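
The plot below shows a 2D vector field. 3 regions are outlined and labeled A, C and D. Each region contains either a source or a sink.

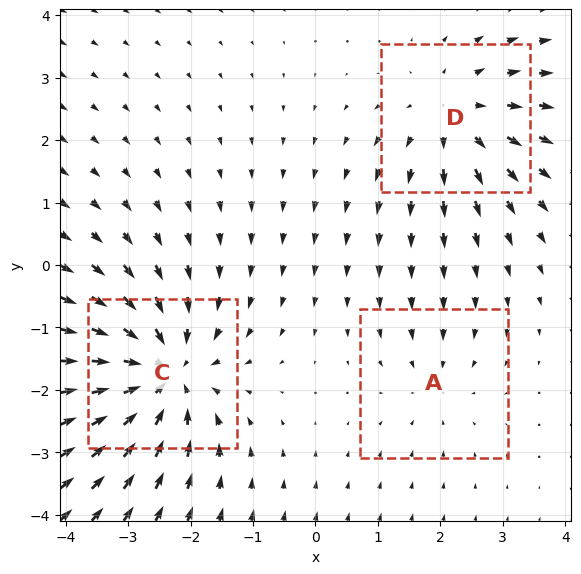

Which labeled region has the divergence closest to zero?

A

Divergence at each region's feature centre — A: about -2, C: about -5, D: about +3. Region A is closest to zero.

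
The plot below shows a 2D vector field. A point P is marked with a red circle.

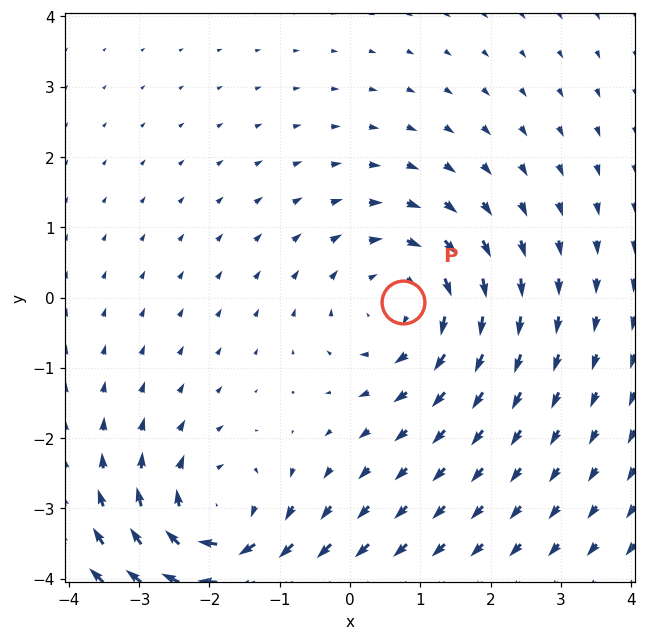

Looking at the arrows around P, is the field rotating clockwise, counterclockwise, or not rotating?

Near P at (0.8, -0.1) the arrows circulate clockwise. The curl (z-component) there is about -4; negative curl means clockwise rotation.

clockwise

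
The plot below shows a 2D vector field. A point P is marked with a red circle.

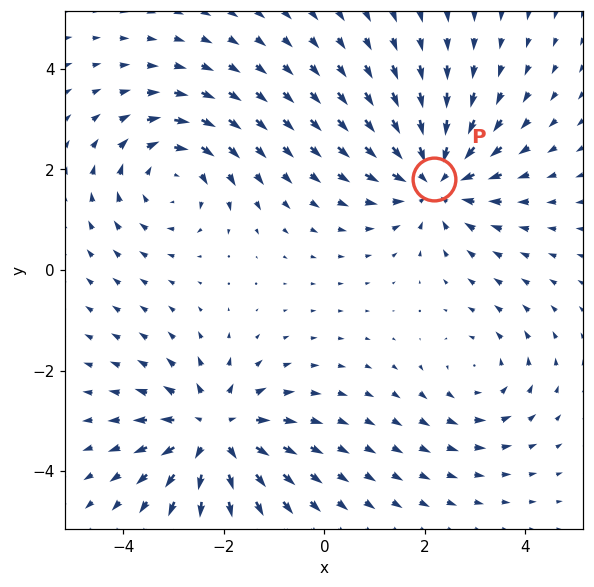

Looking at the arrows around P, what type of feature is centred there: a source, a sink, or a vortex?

sink

At P (2.2, 1.8) the arrows converge inward. Divergence about -4, curl ≈0 — negative divergence with near-zero curl is a sink.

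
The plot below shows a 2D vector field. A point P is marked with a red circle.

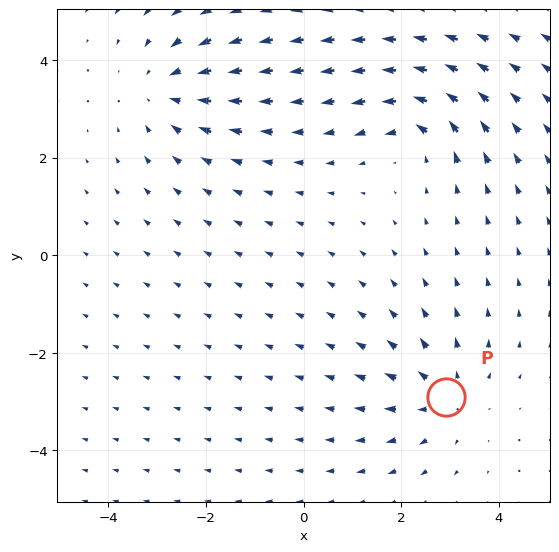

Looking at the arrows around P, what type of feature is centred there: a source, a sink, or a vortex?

source

At P (2.9, -2.9) the arrows spread outward. Divergence about +3, curl ≈0 — positive divergence with near-zero curl is a source.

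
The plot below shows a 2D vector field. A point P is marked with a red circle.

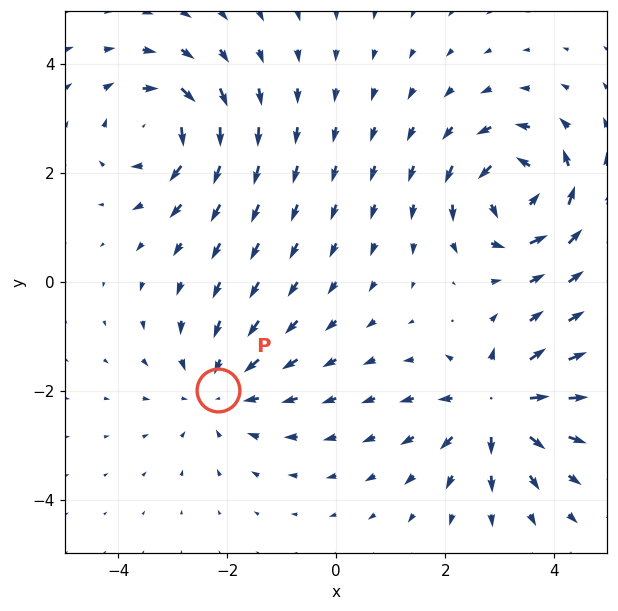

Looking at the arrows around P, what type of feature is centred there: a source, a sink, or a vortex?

sink

At P (-2.2, -2.0) the arrows converge inward. Divergence about -4, curl ≈0 — negative divergence with near-zero curl is a sink.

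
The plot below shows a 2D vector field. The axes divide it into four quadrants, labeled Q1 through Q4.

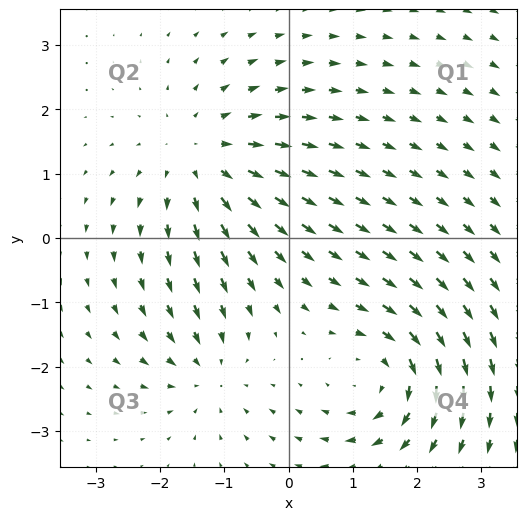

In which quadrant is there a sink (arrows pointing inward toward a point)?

Q3

The sink sits at approximately (-1.3, -2.1), which lies in quadrant Q3. The divergence there is about -3, negative as expected for a sink.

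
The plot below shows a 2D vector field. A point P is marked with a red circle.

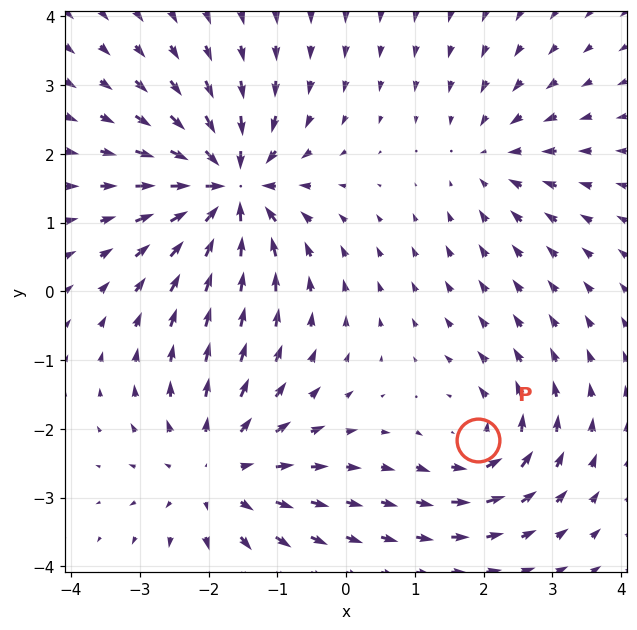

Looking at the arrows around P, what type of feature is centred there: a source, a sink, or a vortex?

vortex

At P (1.9, -2.2) the arrows circulate counterclockwise. Divergence ≈0, curl about +4 — near-zero divergence with nonzero curl is a vortex.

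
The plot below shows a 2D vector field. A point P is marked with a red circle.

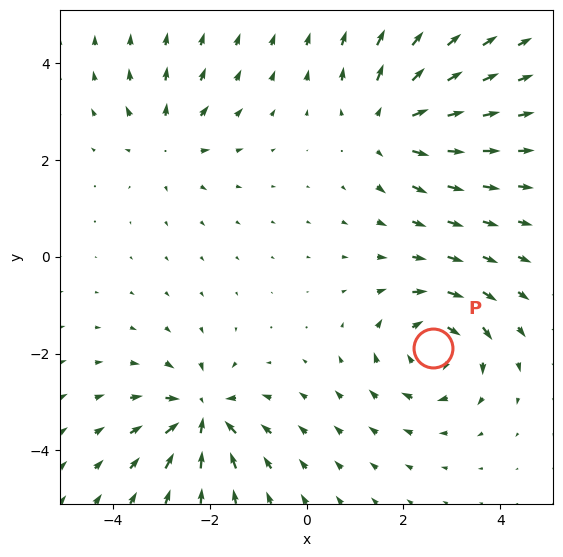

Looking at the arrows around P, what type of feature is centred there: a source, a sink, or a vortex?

vortex

At P (2.6, -1.9) the arrows circulate clockwise. Divergence ≈0, curl about -5 — near-zero divergence with nonzero curl is a vortex.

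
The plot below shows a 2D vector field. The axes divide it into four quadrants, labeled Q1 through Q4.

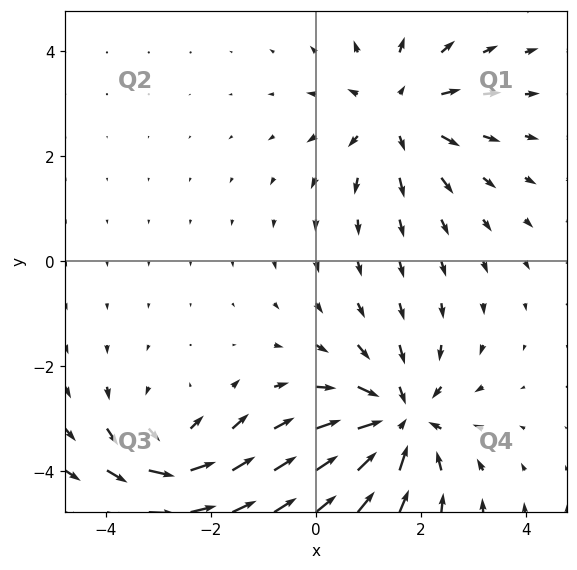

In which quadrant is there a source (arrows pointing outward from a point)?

The source sits at approximately (1.5, 2.8), which lies in quadrant Q1. The divergence there is about +4, positive as expected for a source.

Q1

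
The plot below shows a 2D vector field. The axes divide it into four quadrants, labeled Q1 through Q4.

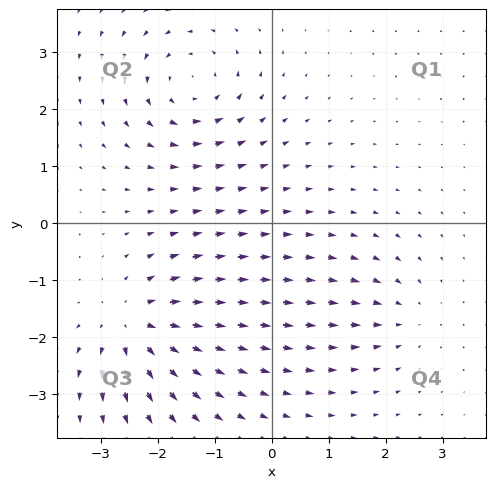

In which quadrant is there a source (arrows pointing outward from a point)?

Q3

The source sits at approximately (-2.4, -1.8), which lies in quadrant Q3. The divergence there is about +6, positive as expected for a source.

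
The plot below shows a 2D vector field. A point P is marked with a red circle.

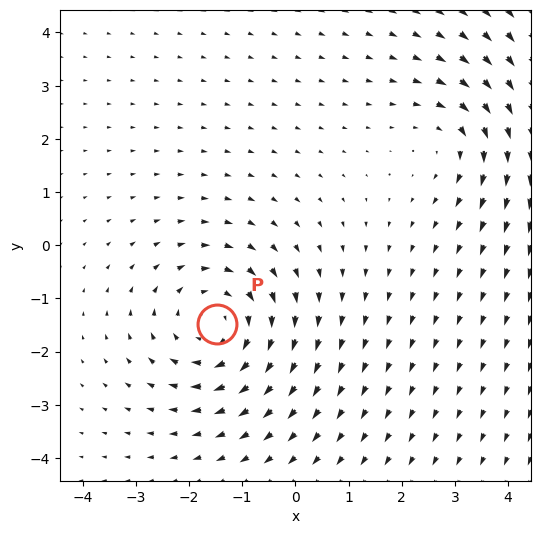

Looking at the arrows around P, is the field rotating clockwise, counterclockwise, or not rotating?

Near P at (-1.5, -1.5) the arrows circulate clockwise. The curl (z-component) there is about -4; negative curl means clockwise rotation.

clockwise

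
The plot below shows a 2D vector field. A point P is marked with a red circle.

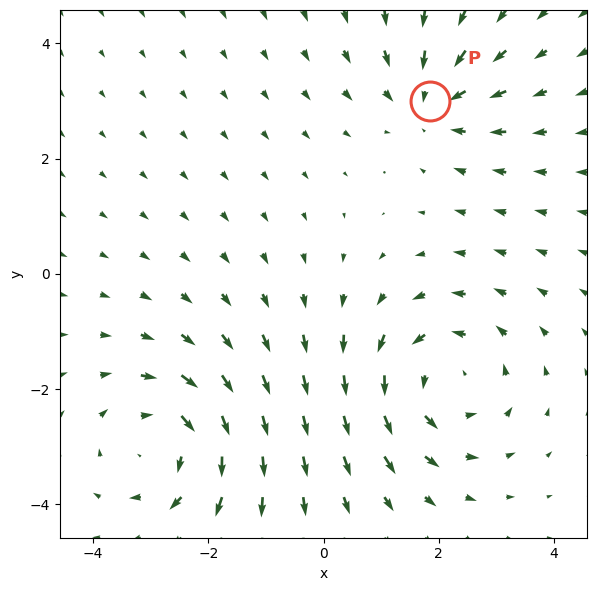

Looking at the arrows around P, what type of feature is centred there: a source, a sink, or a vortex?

sink

At P (1.8, 3.0) the arrows converge inward. Divergence about -3, curl ≈0 — negative divergence with near-zero curl is a sink.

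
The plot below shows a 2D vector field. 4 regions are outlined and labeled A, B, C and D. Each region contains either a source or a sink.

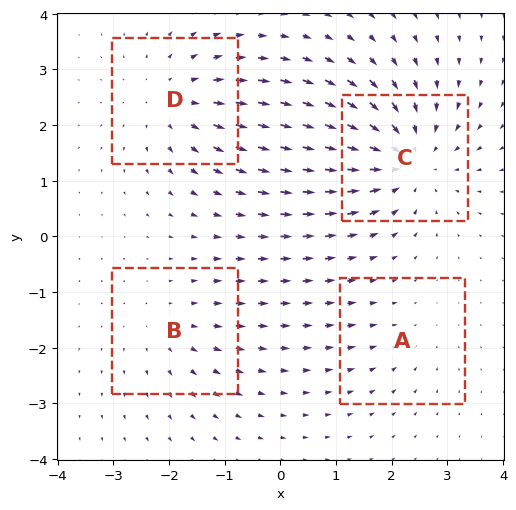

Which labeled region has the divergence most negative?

Divergence at each region's feature centre — A: about -2, B: about +3, C: about -6, D: about +4. Region C is most negative.

C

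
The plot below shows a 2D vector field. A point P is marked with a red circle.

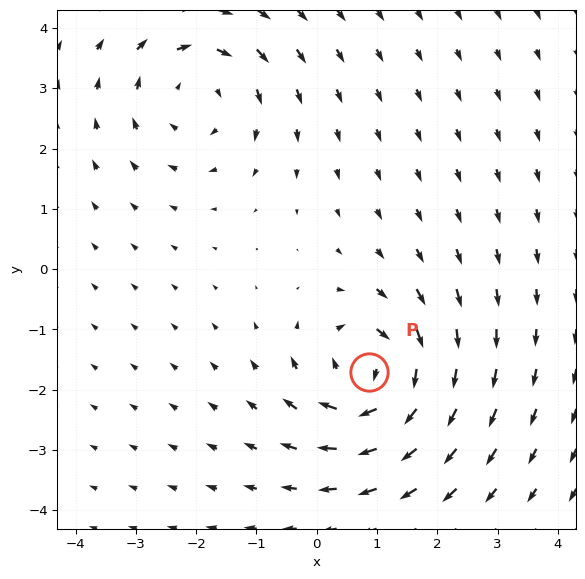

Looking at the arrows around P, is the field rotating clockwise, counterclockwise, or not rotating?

Near P at (0.9, -1.7) the arrows circulate clockwise. The curl (z-component) there is about -6; negative curl means clockwise rotation.

clockwise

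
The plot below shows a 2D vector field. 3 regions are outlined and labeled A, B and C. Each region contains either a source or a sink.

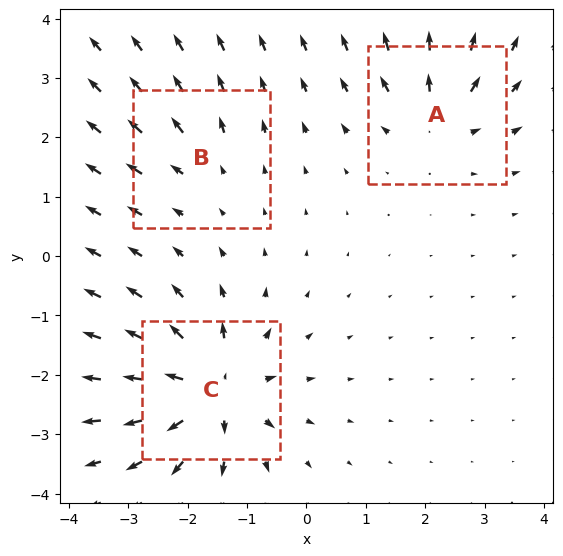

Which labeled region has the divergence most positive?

Divergence at each region's feature centre — A: about +4, B: about +2, C: about +7. Region C is most positive.

C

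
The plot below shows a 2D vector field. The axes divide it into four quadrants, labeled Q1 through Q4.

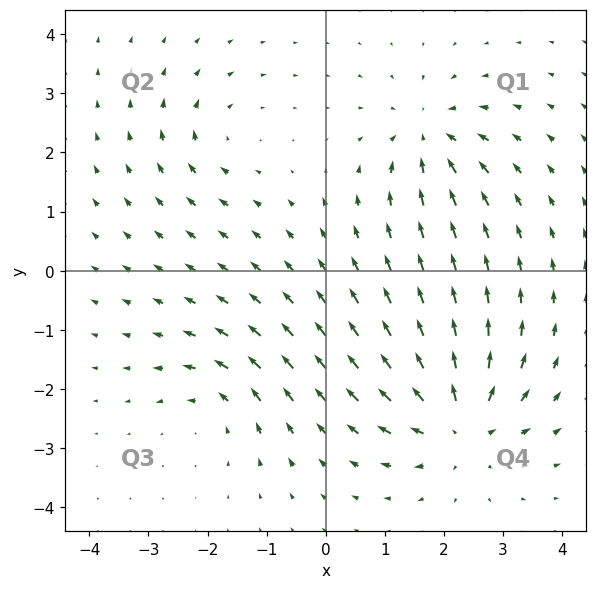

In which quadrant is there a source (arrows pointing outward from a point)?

The source sits at approximately (2.3, -2.6), which lies in quadrant Q4. The divergence there is about +5, positive as expected for a source.

Q4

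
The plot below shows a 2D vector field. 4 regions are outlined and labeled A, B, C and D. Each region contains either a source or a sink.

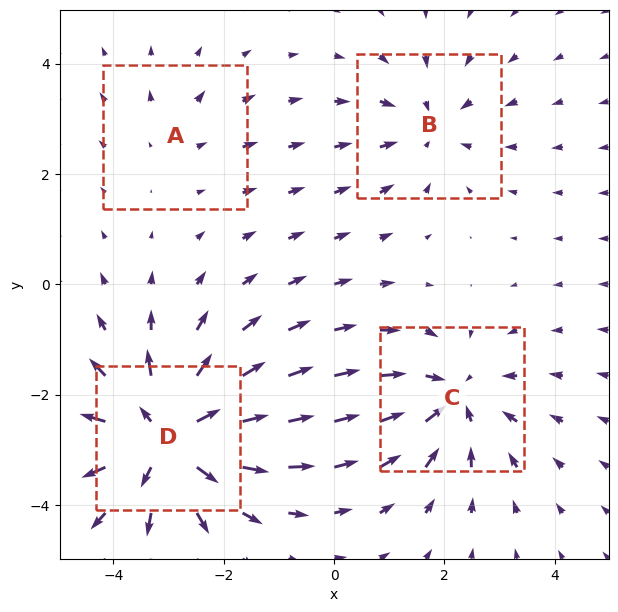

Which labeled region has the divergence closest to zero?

A

Divergence at each region's feature centre — A: about +2, B: about -3, C: about -4, D: about +6. Region A is closest to zero.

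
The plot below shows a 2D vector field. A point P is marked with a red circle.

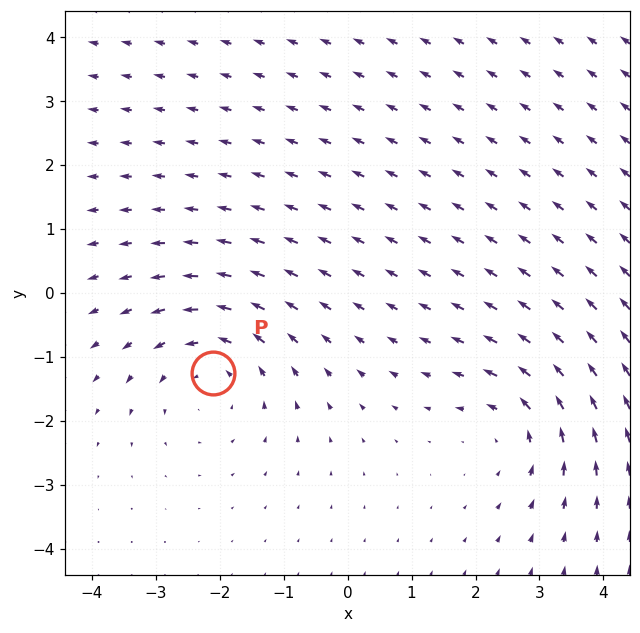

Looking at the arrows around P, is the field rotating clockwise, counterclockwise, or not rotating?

Near P at (-2.1, -1.3) the arrows circulate counterclockwise. The curl (z-component) there is about +3; positive curl means counterclockwise rotation.

counterclockwise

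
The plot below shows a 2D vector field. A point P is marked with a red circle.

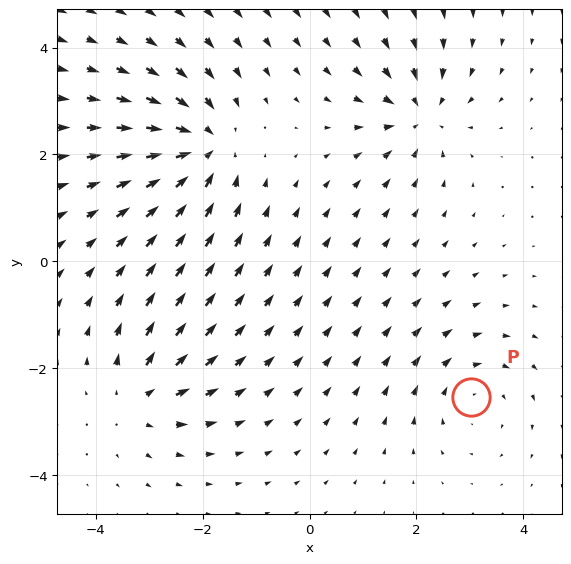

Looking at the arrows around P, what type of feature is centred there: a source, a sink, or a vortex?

vortex

At P (3.0, -2.5) the arrows circulate clockwise. Divergence ≈0, curl about -3 — near-zero divergence with nonzero curl is a vortex.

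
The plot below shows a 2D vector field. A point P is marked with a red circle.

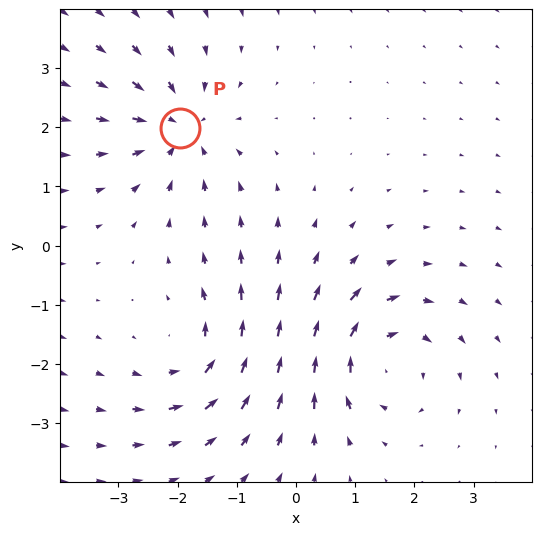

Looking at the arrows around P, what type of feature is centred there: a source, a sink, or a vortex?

At P (-2.0, 2.0) the arrows converge inward. Divergence about -4, curl ≈0 — negative divergence with near-zero curl is a sink.

sink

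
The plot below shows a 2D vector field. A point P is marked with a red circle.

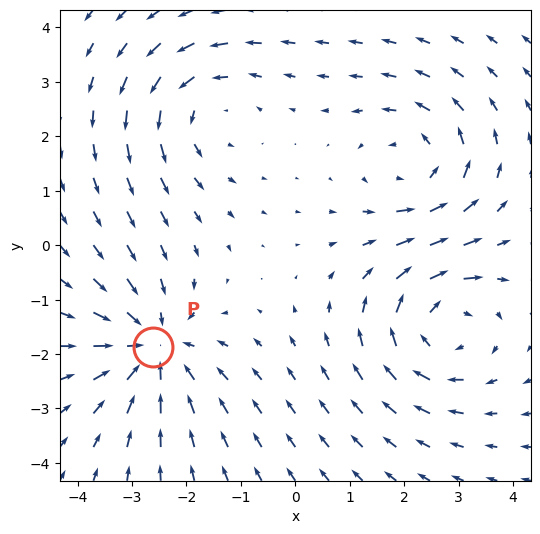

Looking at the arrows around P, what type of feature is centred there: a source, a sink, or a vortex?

sink

At P (-2.6, -1.9) the arrows converge inward. Divergence about -3, curl ≈0 — negative divergence with near-zero curl is a sink.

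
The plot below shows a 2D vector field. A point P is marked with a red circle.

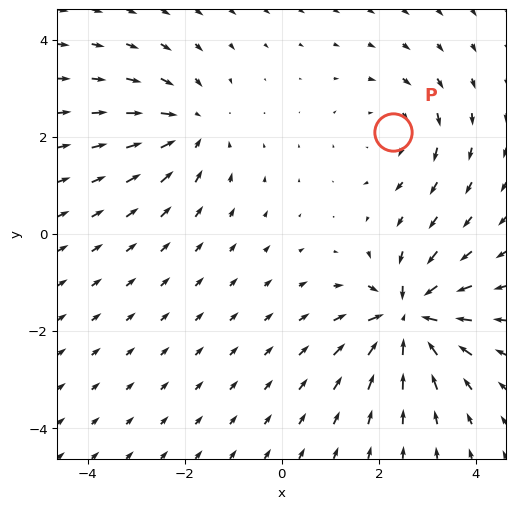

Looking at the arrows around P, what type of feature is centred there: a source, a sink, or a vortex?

vortex

At P (2.3, 2.1) the arrows circulate clockwise. Divergence ≈0, curl about -2 — near-zero divergence with nonzero curl is a vortex.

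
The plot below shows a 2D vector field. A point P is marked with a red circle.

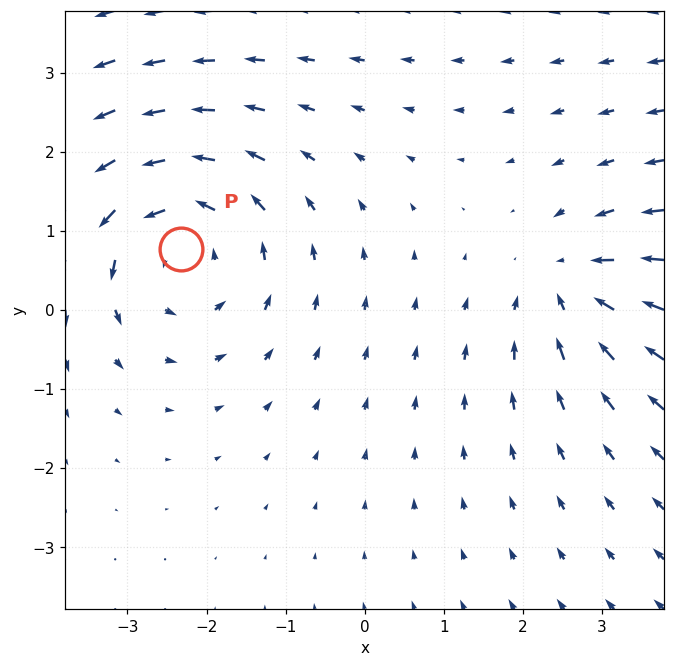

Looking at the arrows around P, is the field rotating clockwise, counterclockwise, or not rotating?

counterclockwise

Near P at (-2.3, 0.8) the arrows circulate counterclockwise. The curl (z-component) there is about +4; positive curl means counterclockwise rotation.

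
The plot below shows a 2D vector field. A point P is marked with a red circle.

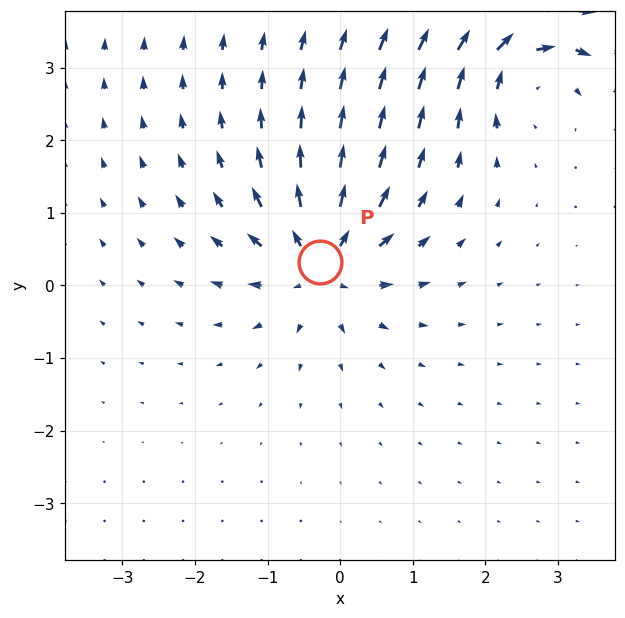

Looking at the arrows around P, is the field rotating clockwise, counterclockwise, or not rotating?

not rotating

Near P at (-0.3, 0.3) the arrows show no circulation. The curl there is ≈0.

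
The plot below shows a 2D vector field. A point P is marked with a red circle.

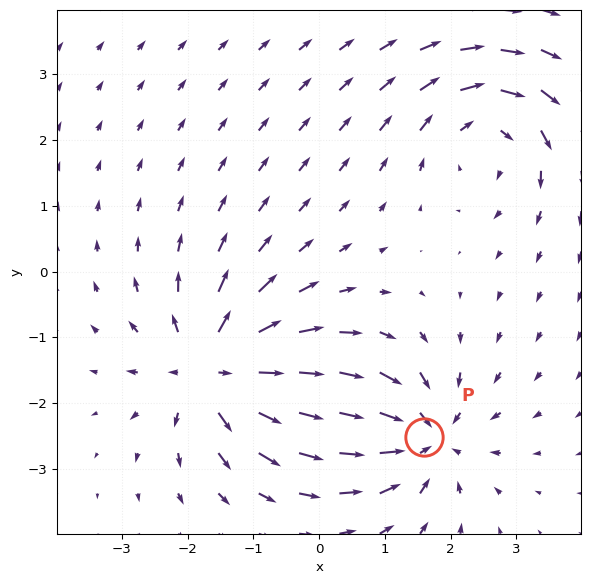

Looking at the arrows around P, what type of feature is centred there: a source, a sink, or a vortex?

At P (1.6, -2.5) the arrows converge inward. Divergence about -3, curl ≈0 — negative divergence with near-zero curl is a sink.

sink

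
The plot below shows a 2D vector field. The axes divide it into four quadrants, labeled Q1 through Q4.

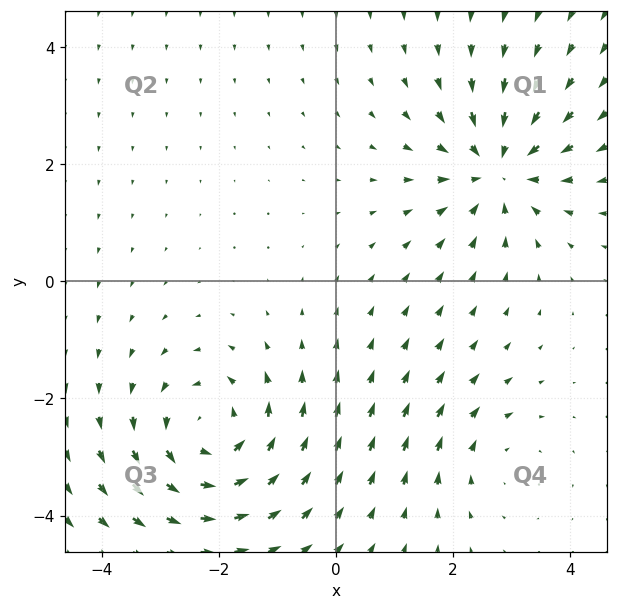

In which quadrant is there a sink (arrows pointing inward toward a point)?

The sink sits at approximately (2.8, 1.9), which lies in quadrant Q1. The divergence there is about -5, negative as expected for a sink.

Q1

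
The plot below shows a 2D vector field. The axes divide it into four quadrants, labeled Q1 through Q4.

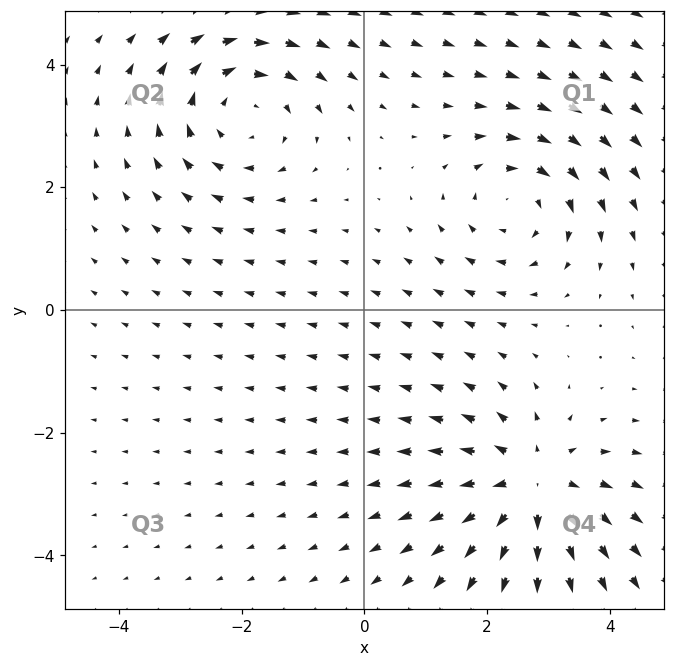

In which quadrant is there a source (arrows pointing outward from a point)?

Q4

The source sits at approximately (2.7, -2.9), which lies in quadrant Q4. The divergence there is about +4, positive as expected for a source.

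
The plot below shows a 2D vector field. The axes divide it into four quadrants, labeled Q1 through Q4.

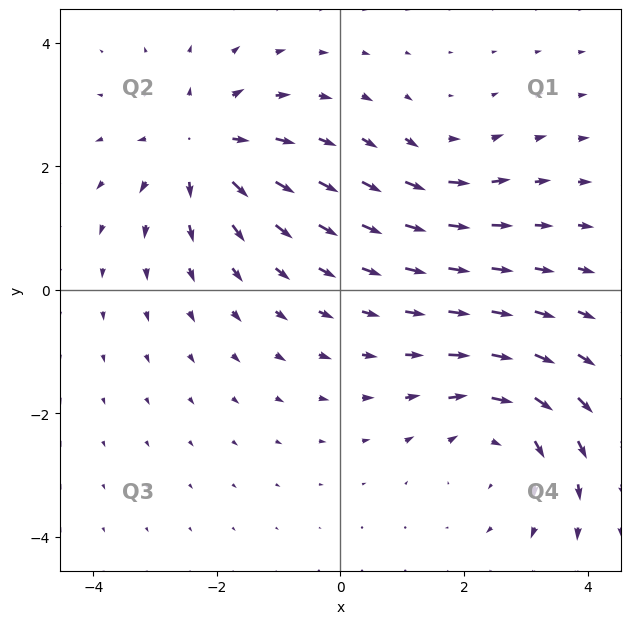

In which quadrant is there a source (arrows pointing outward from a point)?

Q2

The source sits at approximately (-2.2, 2.3), which lies in quadrant Q2. The divergence there is about +5, positive as expected for a source.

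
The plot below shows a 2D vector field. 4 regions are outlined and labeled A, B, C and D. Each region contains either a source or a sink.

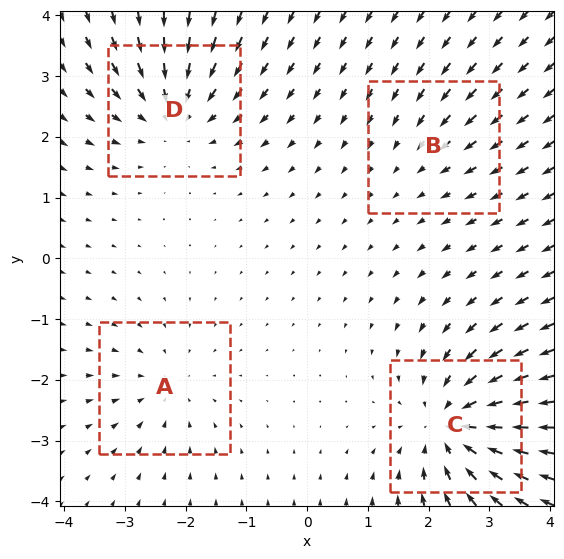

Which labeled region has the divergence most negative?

Divergence at each region's feature centre — A: about -3, B: about -2, C: about -7, D: about -5. Region C is most negative.

C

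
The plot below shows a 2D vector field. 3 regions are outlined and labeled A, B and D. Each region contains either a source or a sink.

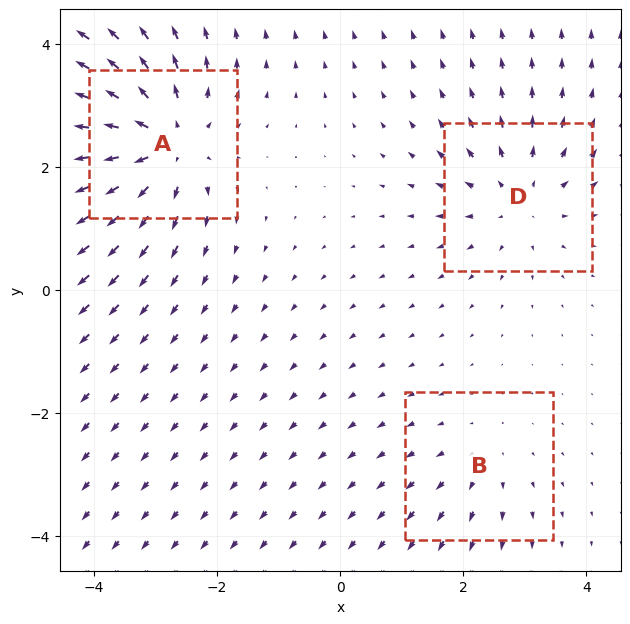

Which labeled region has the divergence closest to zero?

Divergence at each region's feature centre — A: about +5, B: about +2, D: about +3. Region B is closest to zero.

B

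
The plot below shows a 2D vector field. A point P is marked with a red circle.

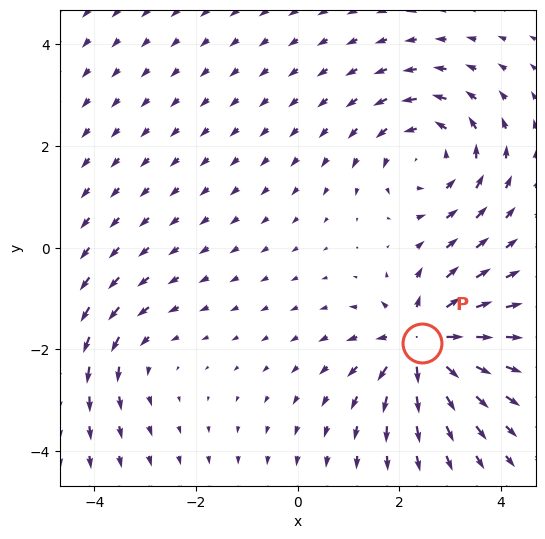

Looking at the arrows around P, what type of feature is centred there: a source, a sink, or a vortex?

At P (2.4, -1.9) the arrows spread outward. Divergence about +6, curl ≈0 — positive divergence with near-zero curl is a source.

source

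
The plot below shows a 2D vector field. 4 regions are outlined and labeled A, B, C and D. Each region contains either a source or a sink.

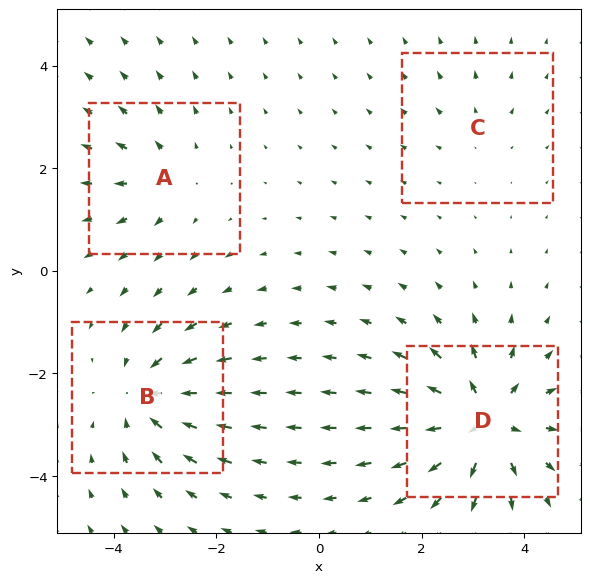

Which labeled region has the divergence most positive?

Divergence at each region's feature centre — A: about +3, B: about -5, C: about +2, D: about +7. Region D is most positive.

D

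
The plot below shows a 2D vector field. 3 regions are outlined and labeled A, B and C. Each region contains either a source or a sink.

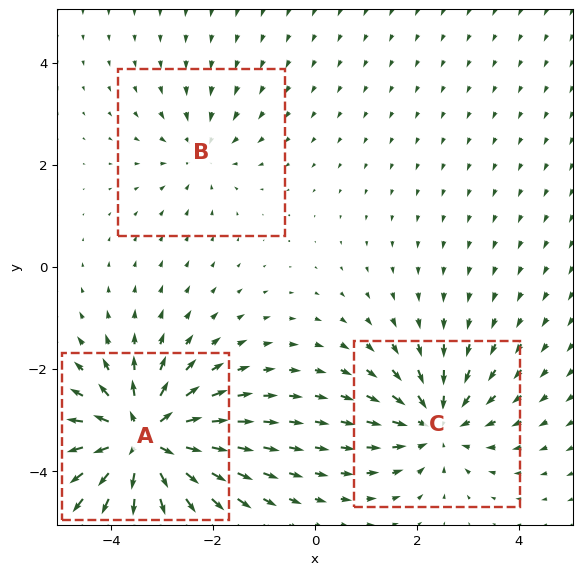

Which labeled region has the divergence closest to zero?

Divergence at each region's feature centre — A: about +5, B: about -2, C: about -3. Region B is closest to zero.

B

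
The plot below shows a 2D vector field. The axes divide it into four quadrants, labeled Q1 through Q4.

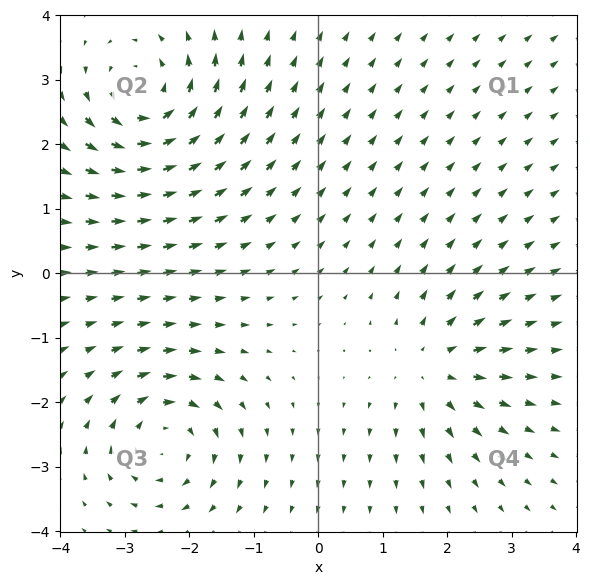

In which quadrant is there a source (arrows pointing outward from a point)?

Q4

The source sits at approximately (1.8, -1.5), which lies in quadrant Q4. The divergence there is about +4, positive as expected for a source.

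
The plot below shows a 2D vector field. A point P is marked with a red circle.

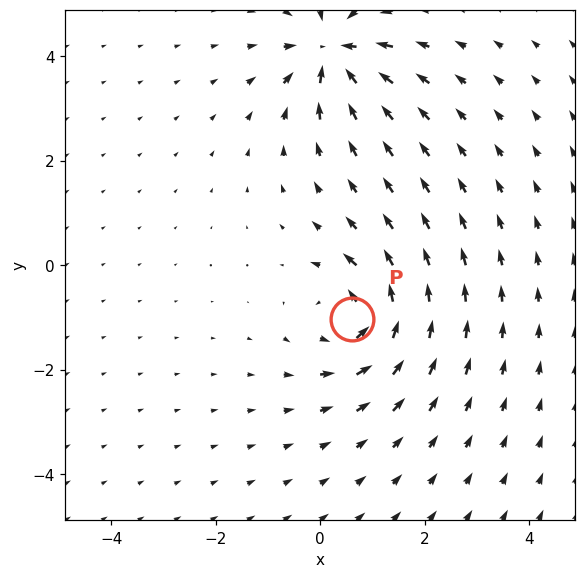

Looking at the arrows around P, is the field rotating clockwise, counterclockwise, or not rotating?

Near P at (0.6, -1.0) the arrows circulate counterclockwise. The curl (z-component) there is about +3; positive curl means counterclockwise rotation.

counterclockwise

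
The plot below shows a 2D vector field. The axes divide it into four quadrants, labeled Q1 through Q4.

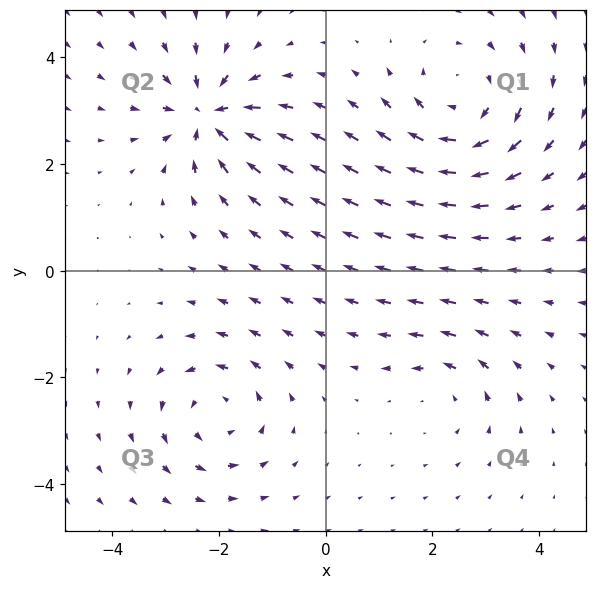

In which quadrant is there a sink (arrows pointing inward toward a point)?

Q2

The sink sits at approximately (-2.2, 2.9), which lies in quadrant Q2. The divergence there is about -6, negative as expected for a sink.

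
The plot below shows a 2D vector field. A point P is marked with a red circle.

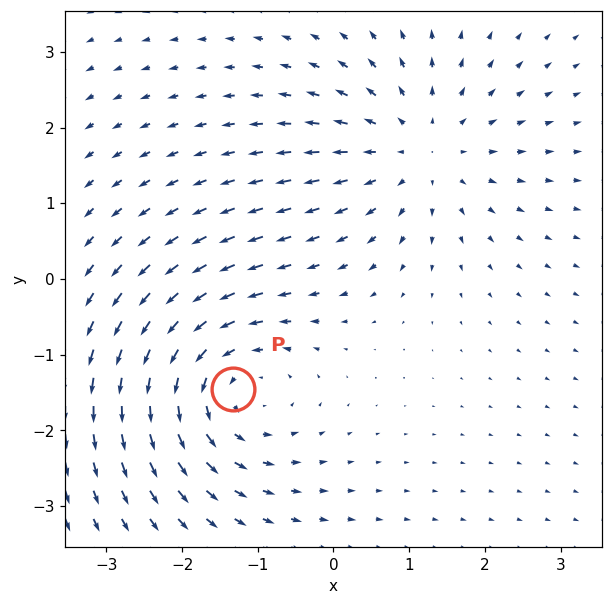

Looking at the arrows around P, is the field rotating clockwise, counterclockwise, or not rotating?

counterclockwise

Near P at (-1.3, -1.5) the arrows circulate counterclockwise. The curl (z-component) there is about +5; positive curl means counterclockwise rotation.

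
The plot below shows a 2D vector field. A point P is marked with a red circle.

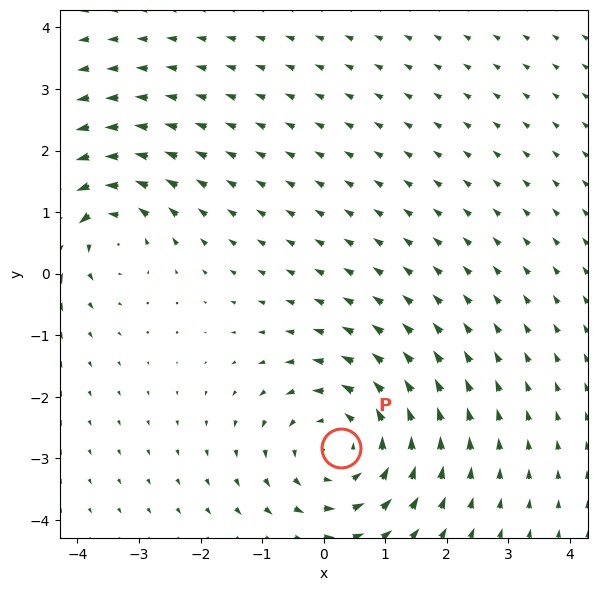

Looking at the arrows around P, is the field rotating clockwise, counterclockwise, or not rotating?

counterclockwise

Near P at (0.3, -2.8) the arrows circulate counterclockwise. The curl (z-component) there is about +3; positive curl means counterclockwise rotation.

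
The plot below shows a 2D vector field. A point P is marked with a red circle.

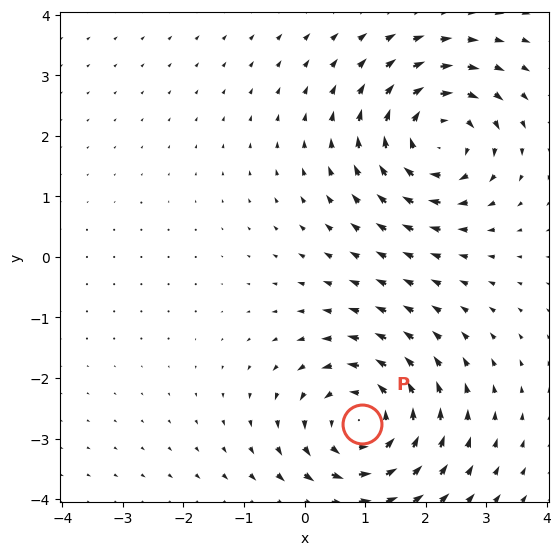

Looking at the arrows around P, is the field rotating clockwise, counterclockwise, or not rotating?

Near P at (1.0, -2.8) the arrows circulate counterclockwise. The curl (z-component) there is about +4; positive curl means counterclockwise rotation.

counterclockwise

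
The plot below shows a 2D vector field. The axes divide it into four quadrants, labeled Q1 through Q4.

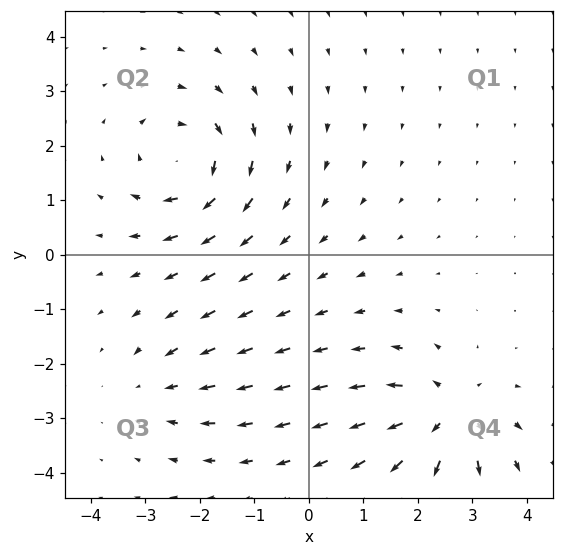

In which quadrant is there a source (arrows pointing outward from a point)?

Q4

The source sits at approximately (2.5, -3.0), which lies in quadrant Q4. The divergence there is about +6, positive as expected for a source.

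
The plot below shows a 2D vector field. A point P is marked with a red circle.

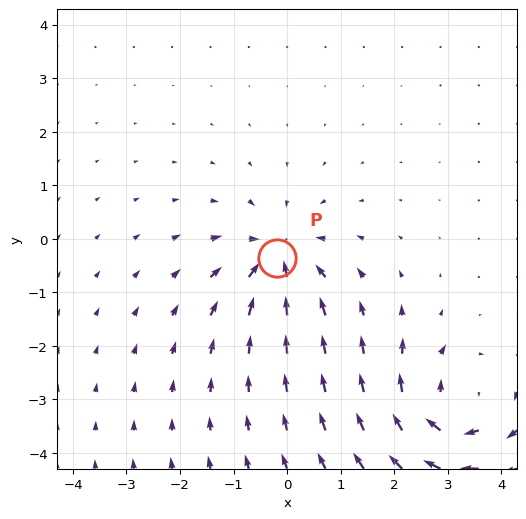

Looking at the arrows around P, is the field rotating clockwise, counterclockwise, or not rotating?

not rotating

Near P at (-0.2, -0.4) the arrows show no circulation. The curl there is ≈0.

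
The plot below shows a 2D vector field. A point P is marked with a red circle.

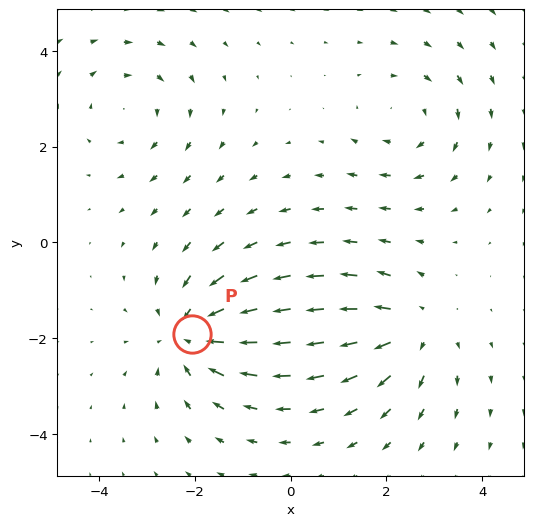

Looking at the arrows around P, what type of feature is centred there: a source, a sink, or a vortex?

sink

At P (-2.1, -1.9) the arrows converge inward. Divergence about -4, curl ≈0 — negative divergence with near-zero curl is a sink.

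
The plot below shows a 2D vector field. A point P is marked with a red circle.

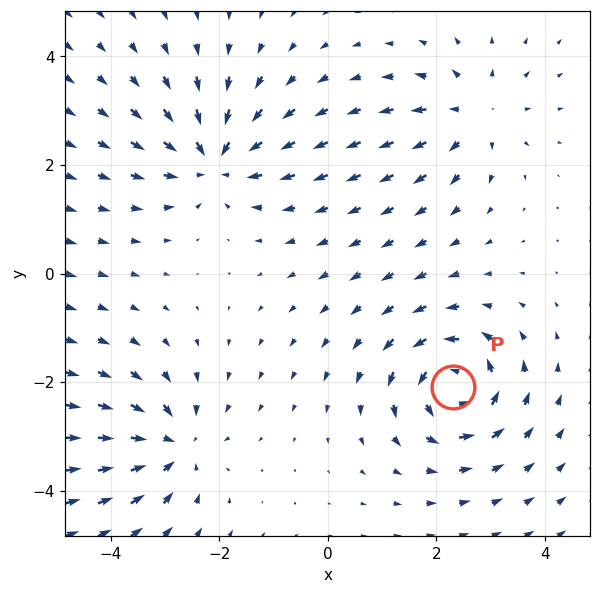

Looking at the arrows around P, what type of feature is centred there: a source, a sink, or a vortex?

vortex

At P (2.3, -2.1) the arrows circulate counterclockwise. Divergence ≈0, curl about +6 — near-zero divergence with nonzero curl is a vortex.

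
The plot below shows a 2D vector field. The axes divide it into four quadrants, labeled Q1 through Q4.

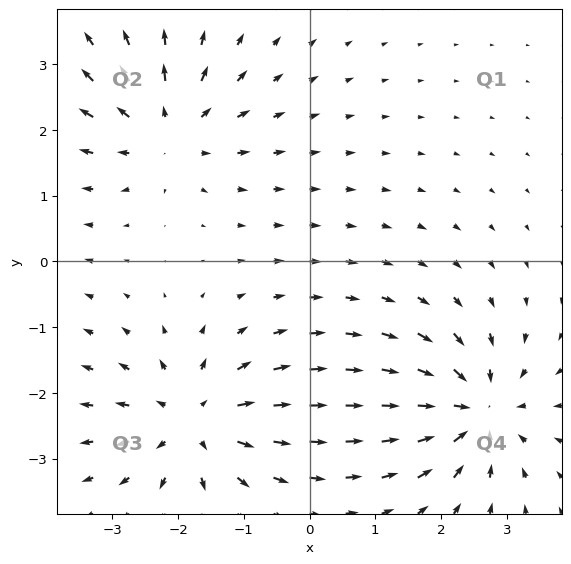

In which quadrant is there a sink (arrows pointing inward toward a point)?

Q4

The sink sits at approximately (2.5, -2.3), which lies in quadrant Q4. The divergence there is about -4, negative as expected for a sink.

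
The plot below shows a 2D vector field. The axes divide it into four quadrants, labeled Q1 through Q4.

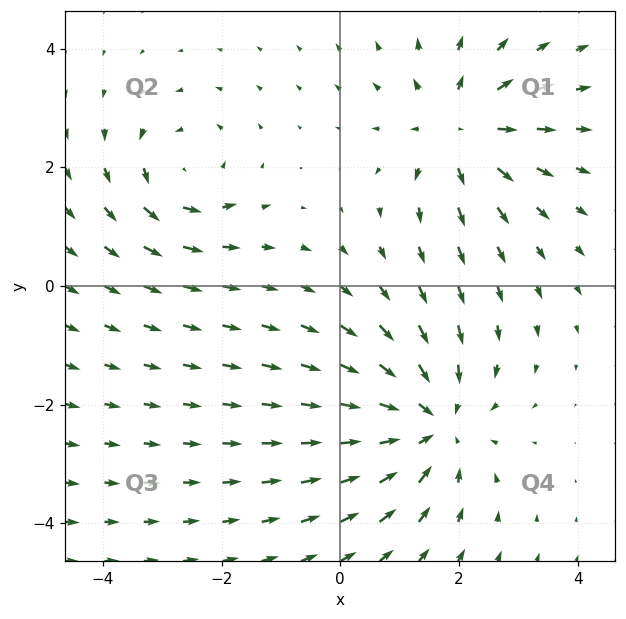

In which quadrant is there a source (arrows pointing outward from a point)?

The source sits at approximately (2.0, 2.6), which lies in quadrant Q1. The divergence there is about +4, positive as expected for a source.

Q1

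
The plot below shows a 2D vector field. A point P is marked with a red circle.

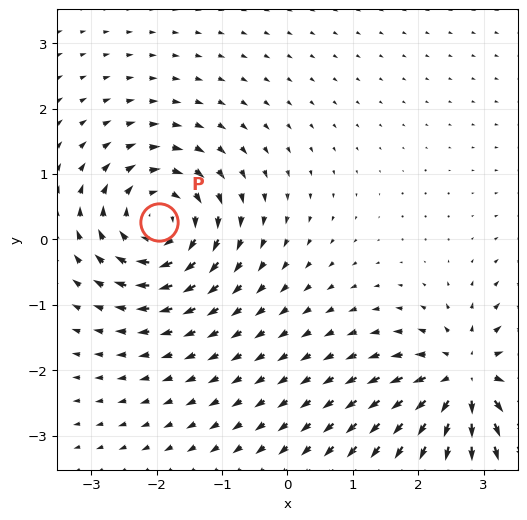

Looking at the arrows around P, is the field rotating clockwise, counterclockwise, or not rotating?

Near P at (-2.0, 0.3) the arrows circulate clockwise. The curl (z-component) there is about -5; negative curl means clockwise rotation.

clockwise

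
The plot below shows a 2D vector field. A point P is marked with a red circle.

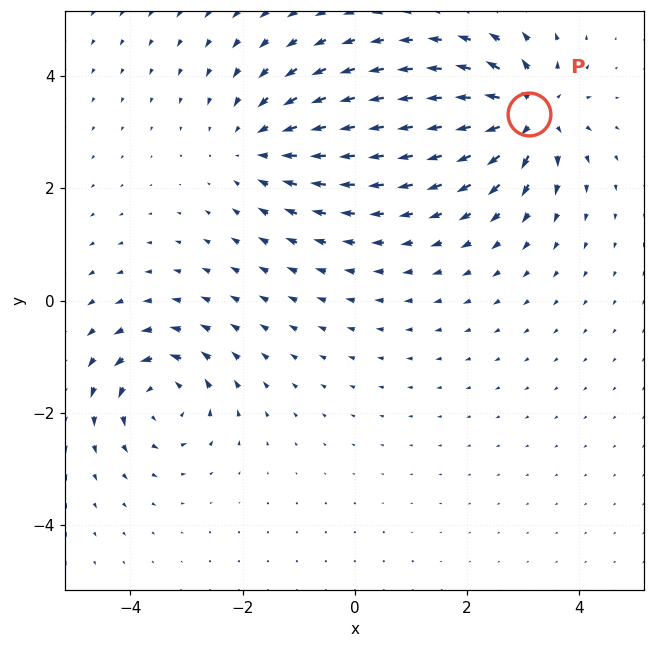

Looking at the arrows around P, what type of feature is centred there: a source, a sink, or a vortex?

source

At P (3.1, 3.3) the arrows spread outward. Divergence about +7, curl ≈0 — positive divergence with near-zero curl is a source.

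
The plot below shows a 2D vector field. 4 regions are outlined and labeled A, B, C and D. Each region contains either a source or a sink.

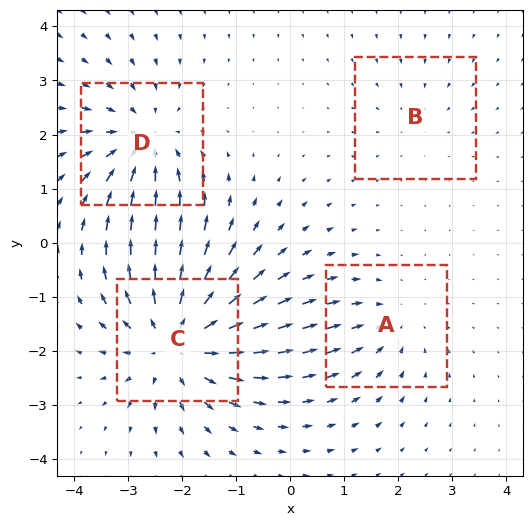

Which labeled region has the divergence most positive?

C

Divergence at each region's feature centre — A: about -3, B: about -2, C: about +6, D: about -4. Region C is most positive.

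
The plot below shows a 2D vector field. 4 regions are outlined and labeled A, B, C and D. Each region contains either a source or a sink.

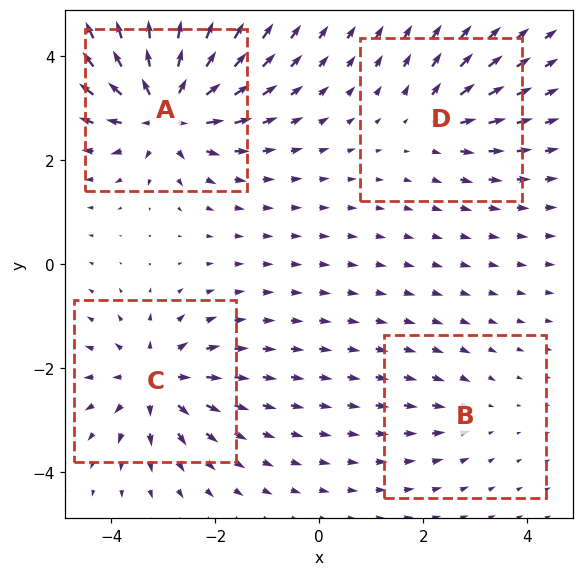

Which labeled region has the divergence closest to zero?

B

Divergence at each region's feature centre — A: about +9, B: about -2, C: about +6, D: about +4. Region B is closest to zero.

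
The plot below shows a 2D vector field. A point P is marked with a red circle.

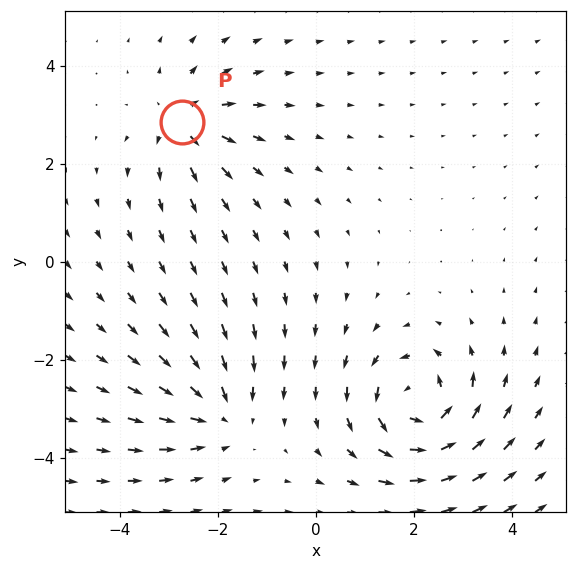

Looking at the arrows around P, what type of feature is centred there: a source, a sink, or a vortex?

source

At P (-2.7, 2.8) the arrows spread outward. Divergence about +3, curl ≈0 — positive divergence with near-zero curl is a source.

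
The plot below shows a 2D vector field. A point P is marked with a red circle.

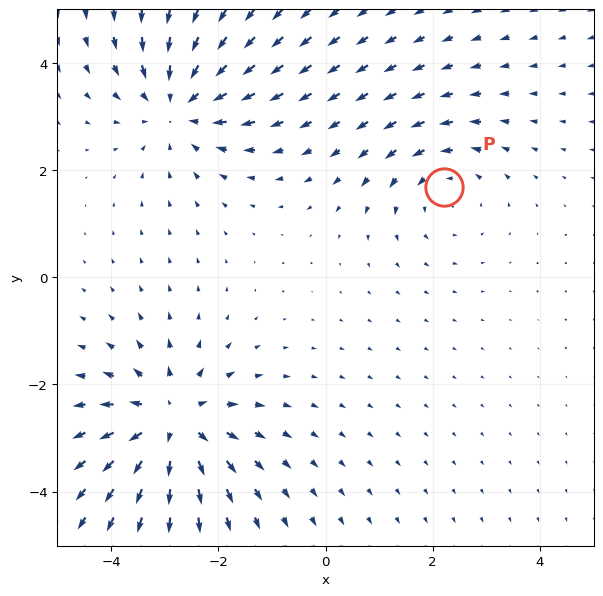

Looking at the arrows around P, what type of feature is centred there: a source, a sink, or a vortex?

vortex

At P (2.2, 1.7) the arrows circulate counterclockwise. Divergence ≈0, curl about +3 — near-zero divergence with nonzero curl is a vortex.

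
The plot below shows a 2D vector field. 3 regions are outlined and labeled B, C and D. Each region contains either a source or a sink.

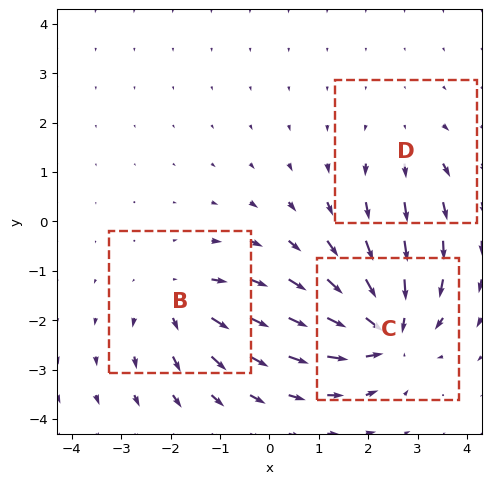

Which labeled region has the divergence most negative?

Divergence at each region's feature centre — B: about +3, C: about -6, D: about +2. Region C is most negative.

C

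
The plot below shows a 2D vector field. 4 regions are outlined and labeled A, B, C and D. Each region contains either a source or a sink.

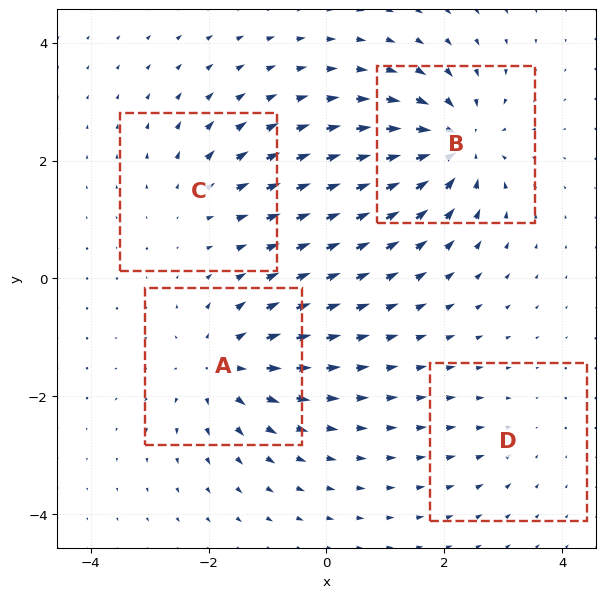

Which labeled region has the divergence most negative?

B

Divergence at each region's feature centre — A: about +6, B: about -7, C: about +3, D: about -2. Region B is most negative.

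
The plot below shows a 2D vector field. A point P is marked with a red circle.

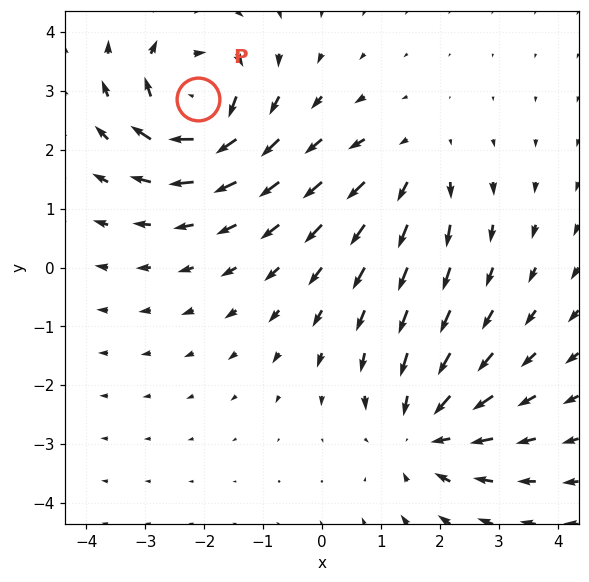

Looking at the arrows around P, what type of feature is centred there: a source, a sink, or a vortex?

At P (-2.1, 2.9) the arrows circulate clockwise. Divergence ≈0, curl about -7 — near-zero divergence with nonzero curl is a vortex.

vortex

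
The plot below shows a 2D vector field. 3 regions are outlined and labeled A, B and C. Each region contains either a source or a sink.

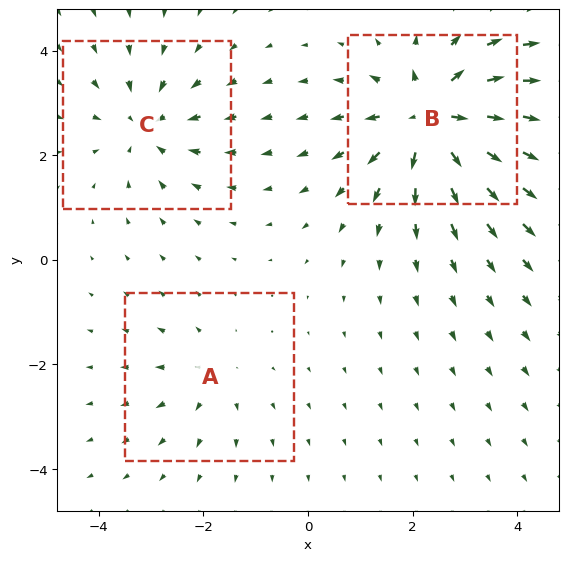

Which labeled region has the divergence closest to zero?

A

Divergence at each region's feature centre — A: about +2, B: about +5, C: about -3. Region A is closest to zero.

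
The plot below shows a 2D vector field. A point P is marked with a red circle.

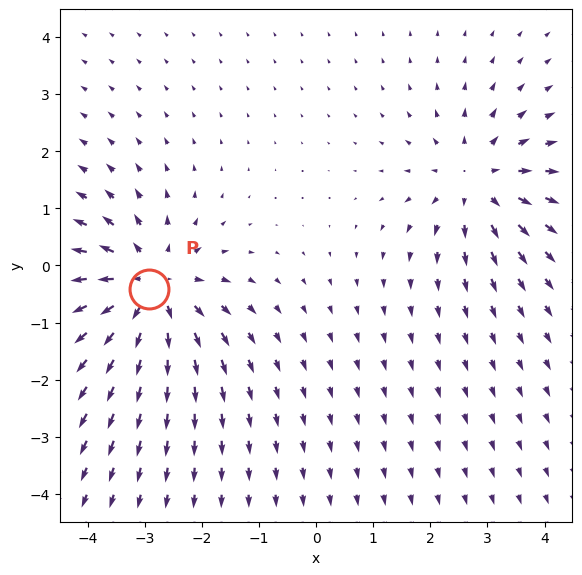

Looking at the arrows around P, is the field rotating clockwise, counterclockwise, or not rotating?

Near P at (-2.9, -0.4) the arrows show no circulation. The curl there is ≈0.

not rotating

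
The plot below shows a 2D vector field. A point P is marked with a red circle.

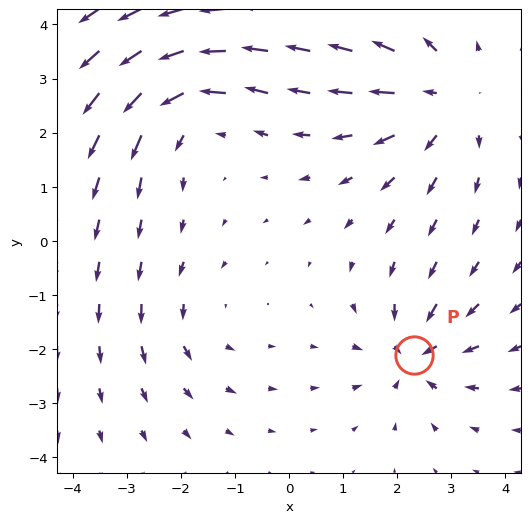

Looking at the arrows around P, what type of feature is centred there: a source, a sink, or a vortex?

sink

At P (2.3, -2.1) the arrows converge inward. Divergence about -5, curl ≈0 — negative divergence with near-zero curl is a sink.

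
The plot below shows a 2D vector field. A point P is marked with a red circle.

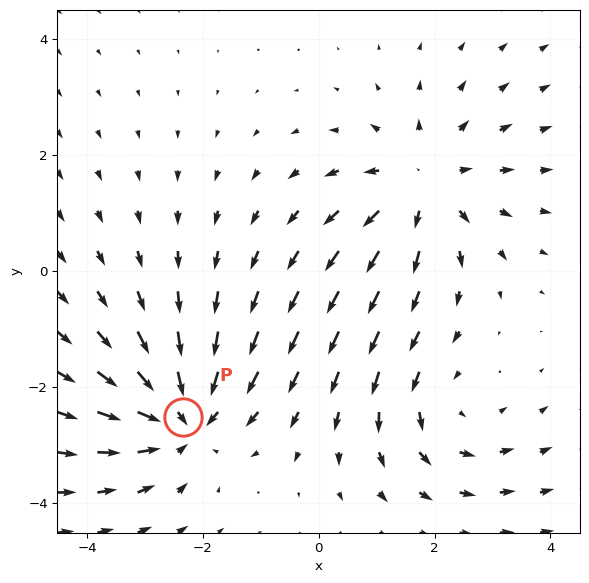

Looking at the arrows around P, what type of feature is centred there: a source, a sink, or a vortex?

sink

At P (-2.3, -2.5) the arrows converge inward. Divergence about -5, curl ≈0 — negative divergence with near-zero curl is a sink.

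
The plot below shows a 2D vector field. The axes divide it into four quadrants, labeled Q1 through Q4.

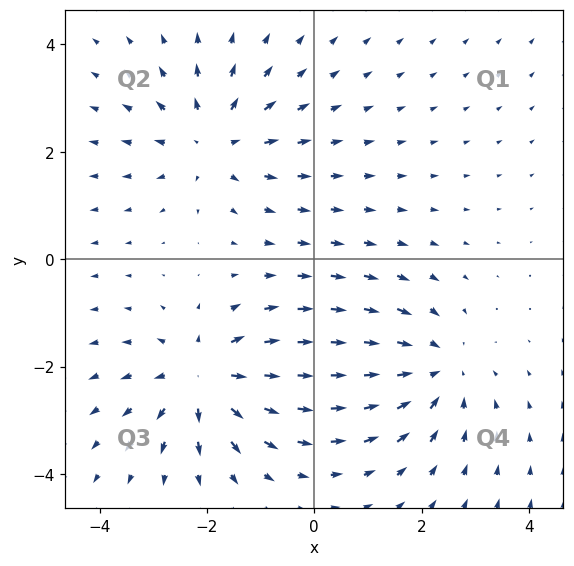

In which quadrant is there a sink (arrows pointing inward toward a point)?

The sink sits at approximately (2.3, -2.1), which lies in quadrant Q4. The divergence there is about -4, negative as expected for a sink.

Q4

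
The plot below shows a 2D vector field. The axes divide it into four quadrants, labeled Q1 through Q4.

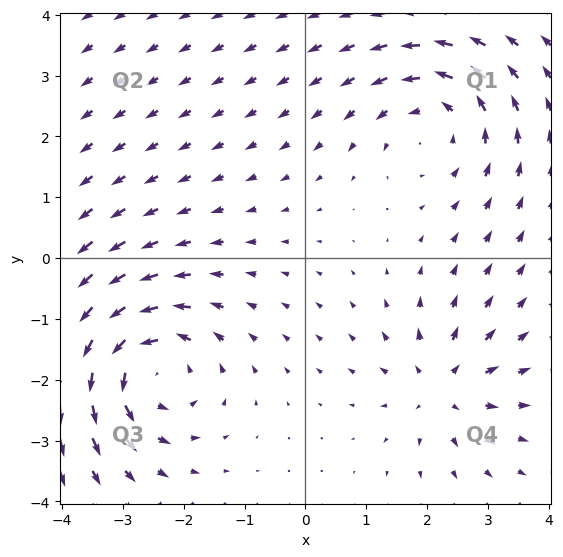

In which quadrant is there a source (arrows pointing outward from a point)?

Q4

The source sits at approximately (2.3, -2.1), which lies in quadrant Q4. The divergence there is about +4, positive as expected for a source.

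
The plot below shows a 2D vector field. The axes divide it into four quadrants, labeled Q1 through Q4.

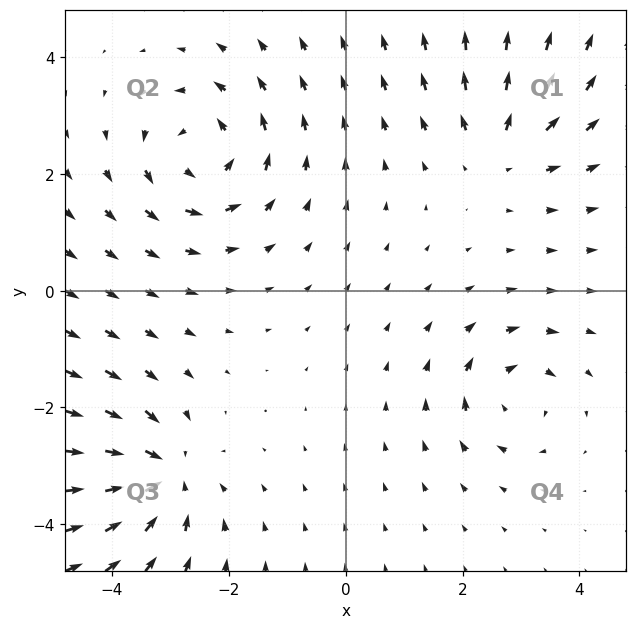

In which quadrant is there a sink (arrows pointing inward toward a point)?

Q3

The sink sits at approximately (-3.2, -3.2), which lies in quadrant Q3. The divergence there is about -6, negative as expected for a sink.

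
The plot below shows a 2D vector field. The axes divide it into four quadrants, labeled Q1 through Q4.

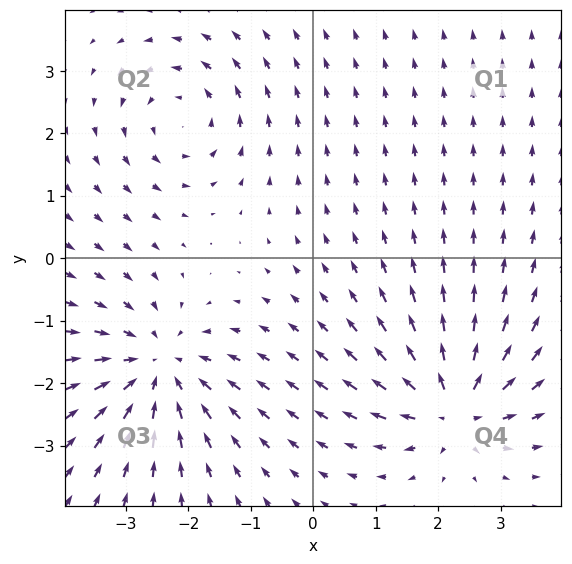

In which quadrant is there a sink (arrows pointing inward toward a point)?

The sink sits at approximately (-2.5, -1.8), which lies in quadrant Q3. The divergence there is about -4, negative as expected for a sink.

Q3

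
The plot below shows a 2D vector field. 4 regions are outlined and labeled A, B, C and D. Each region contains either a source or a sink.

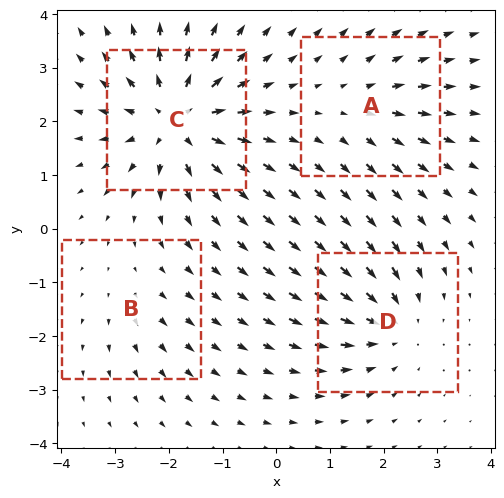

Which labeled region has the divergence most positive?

C

Divergence at each region's feature centre — A: about +3, B: about +2, C: about +7, D: about -4. Region C is most positive.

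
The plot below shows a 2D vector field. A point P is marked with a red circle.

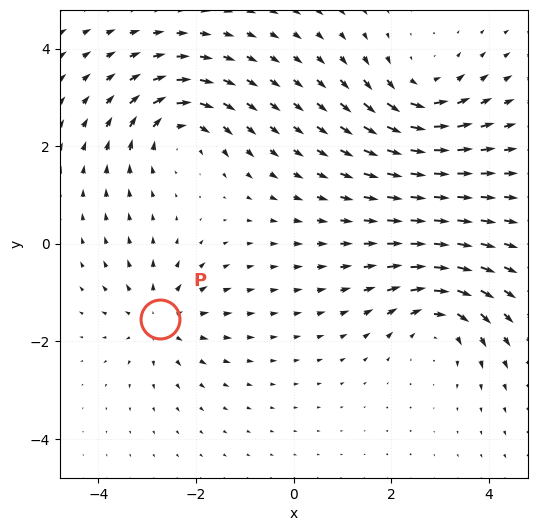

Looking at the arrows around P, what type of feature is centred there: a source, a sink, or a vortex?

At P (-2.7, -1.5) the arrows spread outward. Divergence about +4, curl ≈0 — positive divergence with near-zero curl is a source.

source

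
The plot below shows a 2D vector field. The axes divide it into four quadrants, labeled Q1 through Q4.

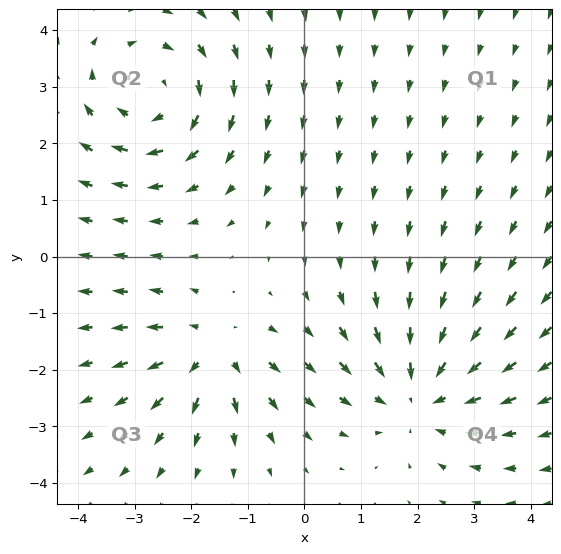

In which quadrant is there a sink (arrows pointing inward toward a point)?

Q4

The sink sits at approximately (2.0, -2.4), which lies in quadrant Q4. The divergence there is about -4, negative as expected for a sink.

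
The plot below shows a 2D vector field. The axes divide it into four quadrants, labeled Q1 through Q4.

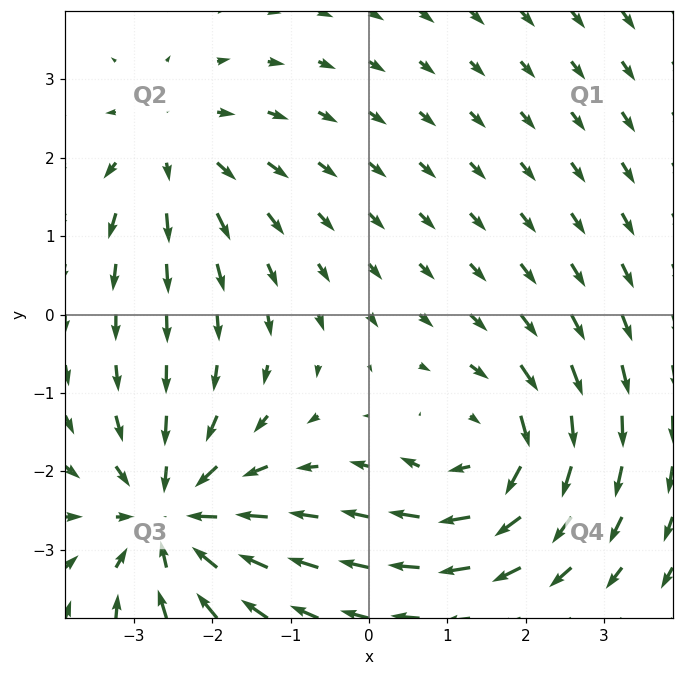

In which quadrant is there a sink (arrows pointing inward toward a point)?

The sink sits at approximately (-2.5, -2.6), which lies in quadrant Q3. The divergence there is about -5, negative as expected for a sink.

Q3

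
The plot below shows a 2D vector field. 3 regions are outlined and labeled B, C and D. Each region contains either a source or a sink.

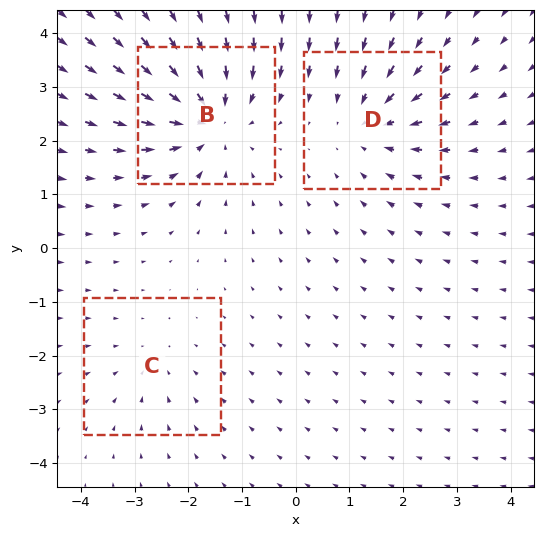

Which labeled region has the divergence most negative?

B

Divergence at each region's feature centre — B: about -5, C: about -2, D: about -3. Region B is most negative.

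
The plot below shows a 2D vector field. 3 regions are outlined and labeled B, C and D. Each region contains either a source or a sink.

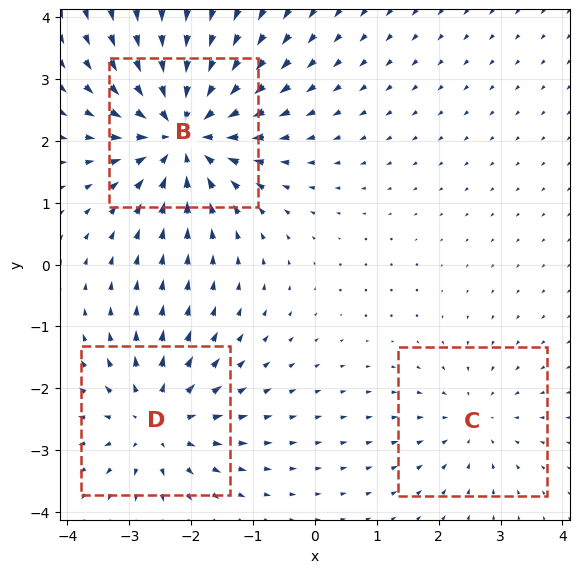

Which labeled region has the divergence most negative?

Divergence at each region's feature centre — B: about -5, C: about -2, D: about +3. Region B is most negative.

B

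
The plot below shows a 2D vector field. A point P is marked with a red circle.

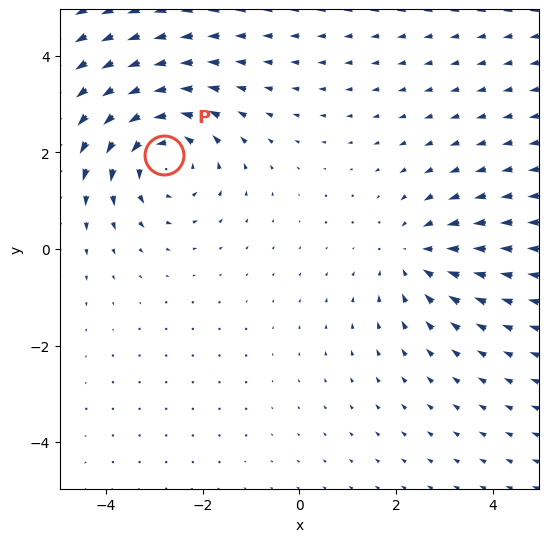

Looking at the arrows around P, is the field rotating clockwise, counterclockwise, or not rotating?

Near P at (-2.8, 1.9) the arrows circulate counterclockwise. The curl (z-component) there is about +4; positive curl means counterclockwise rotation.

counterclockwise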